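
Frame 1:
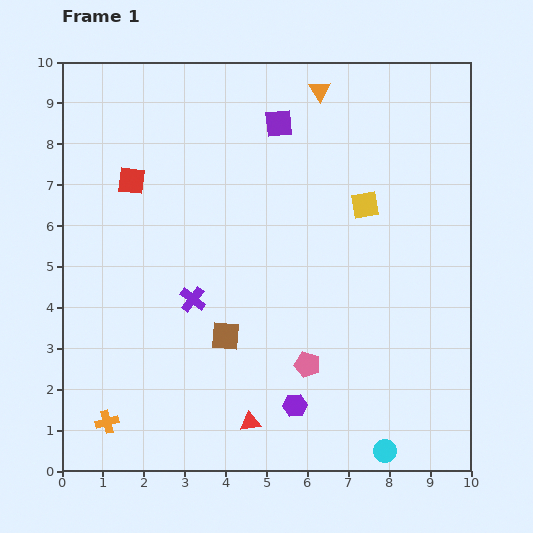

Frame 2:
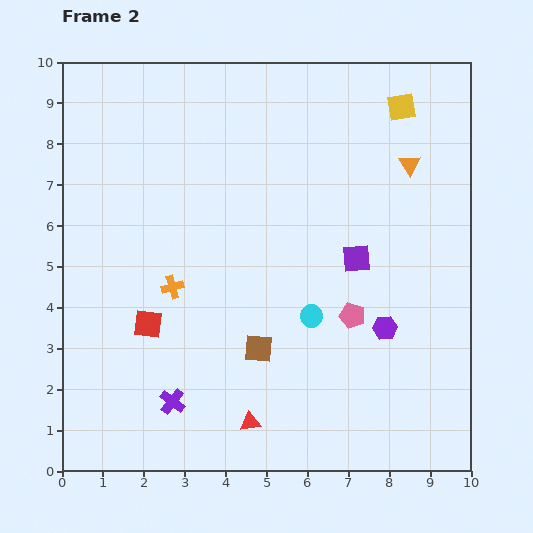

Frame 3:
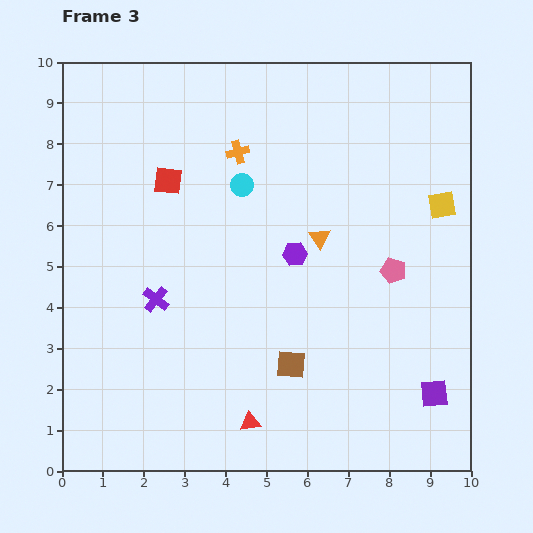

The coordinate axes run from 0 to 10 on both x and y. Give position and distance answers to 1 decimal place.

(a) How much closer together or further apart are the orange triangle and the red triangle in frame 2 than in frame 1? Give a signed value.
-0.9

Distance in frame 1: 8.3. Distance in frame 2: 7.4.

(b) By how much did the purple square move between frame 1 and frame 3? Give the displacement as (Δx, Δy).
(3.8, -6.6)

The purple square was at (5.3, 8.5) in frame 1 and (9.1, 1.9) in frame 3.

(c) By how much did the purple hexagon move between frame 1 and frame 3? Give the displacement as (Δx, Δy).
(0.0, 3.7)

The purple hexagon was at (5.7, 1.6) in frame 1 and (5.7, 5.3) in frame 3.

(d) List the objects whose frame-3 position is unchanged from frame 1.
the red triangle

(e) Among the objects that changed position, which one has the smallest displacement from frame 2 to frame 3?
the brown square

(moved 0.9)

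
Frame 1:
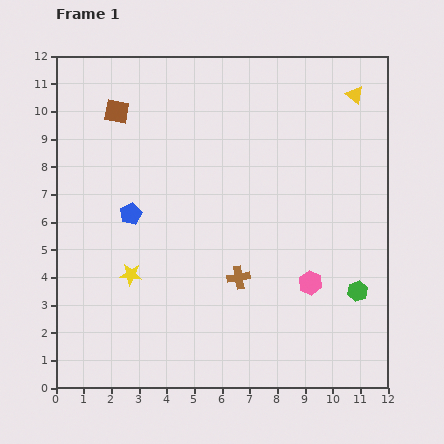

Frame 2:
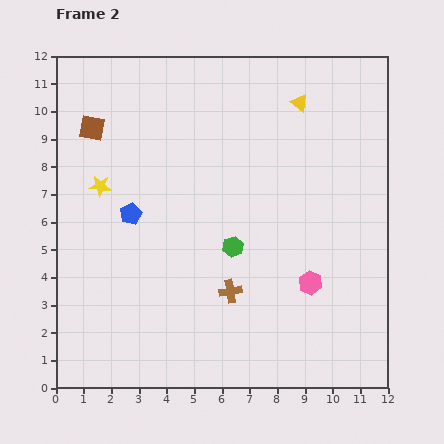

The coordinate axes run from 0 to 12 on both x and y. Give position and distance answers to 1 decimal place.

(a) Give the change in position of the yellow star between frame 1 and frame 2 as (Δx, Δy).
(-1.1, 3.2)

The yellow star was at (2.7, 4.1) in frame 1 and (1.6, 7.3) in frame 2.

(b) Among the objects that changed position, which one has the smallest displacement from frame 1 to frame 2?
the brown cross

(moved 0.6)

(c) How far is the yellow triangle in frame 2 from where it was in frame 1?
2.0

The yellow triangle moved from (10.8, 10.6) to (8.8, 10.3), a distance of √(2.0² + 0.3²) ≈ 2.0.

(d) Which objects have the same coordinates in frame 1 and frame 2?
the pink hexagon, the blue pentagon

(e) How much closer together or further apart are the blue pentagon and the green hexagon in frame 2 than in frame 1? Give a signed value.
-4.8

Distance in frame 1: 8.7. Distance in frame 2: 3.9.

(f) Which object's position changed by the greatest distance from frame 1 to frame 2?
the green hexagon

(moved 4.8; next 3.4)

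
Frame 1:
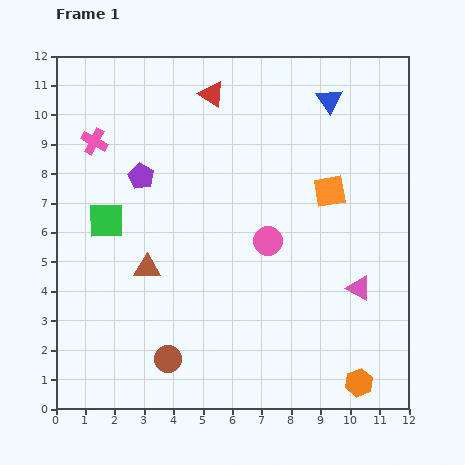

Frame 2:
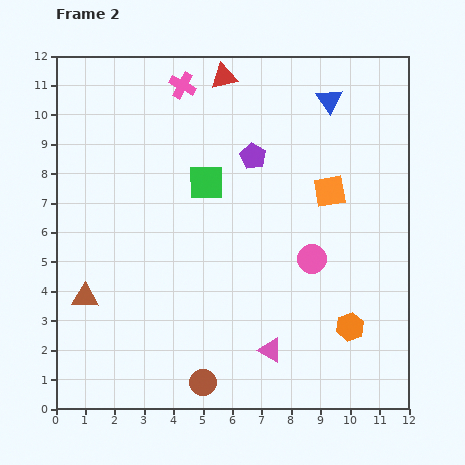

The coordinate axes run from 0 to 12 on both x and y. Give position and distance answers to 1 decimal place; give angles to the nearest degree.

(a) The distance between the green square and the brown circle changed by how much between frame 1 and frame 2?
+1.7

Distance in frame 1: 5.1. Distance in frame 2: 6.8.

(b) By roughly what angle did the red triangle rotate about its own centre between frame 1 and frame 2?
46° counter-clockwise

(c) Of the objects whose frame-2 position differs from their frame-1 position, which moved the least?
the red triangle

(moved 0.7)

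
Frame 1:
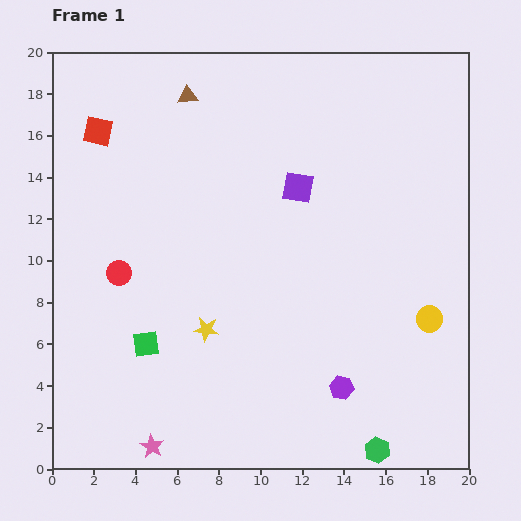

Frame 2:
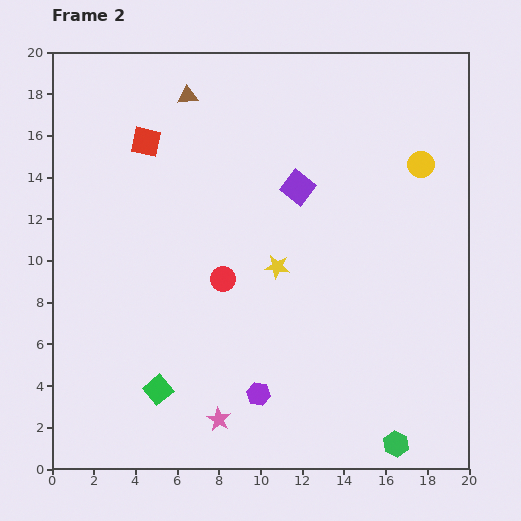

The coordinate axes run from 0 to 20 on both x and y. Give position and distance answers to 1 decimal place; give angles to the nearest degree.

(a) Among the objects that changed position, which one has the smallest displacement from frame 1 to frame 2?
the green hexagon

(moved 0.9)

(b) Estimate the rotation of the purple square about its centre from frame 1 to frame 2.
28° clockwise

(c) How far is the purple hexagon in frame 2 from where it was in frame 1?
4.0

The purple hexagon moved from (13.9, 3.9) to (9.9, 3.6), a distance of √(4.0² + 0.3²) ≈ 4.0.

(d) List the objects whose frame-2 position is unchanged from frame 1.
the brown triangle, the purple square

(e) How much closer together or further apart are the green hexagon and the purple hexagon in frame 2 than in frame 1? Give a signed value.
+3.6

Distance in frame 1: 3.4. Distance in frame 2: 7.0.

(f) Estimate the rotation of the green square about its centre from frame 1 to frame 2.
32° counter-clockwise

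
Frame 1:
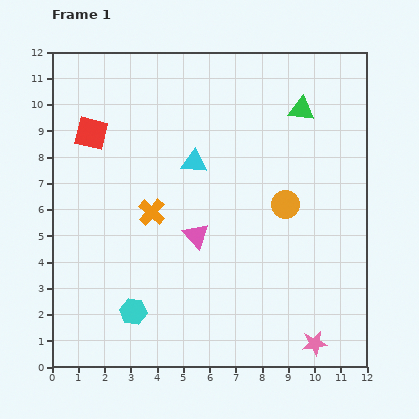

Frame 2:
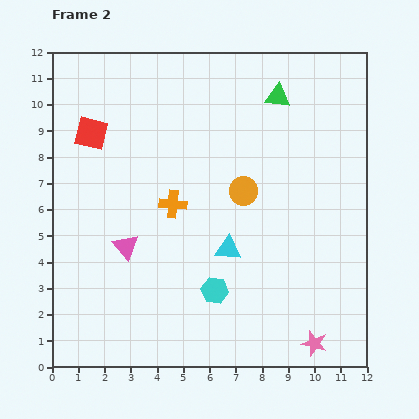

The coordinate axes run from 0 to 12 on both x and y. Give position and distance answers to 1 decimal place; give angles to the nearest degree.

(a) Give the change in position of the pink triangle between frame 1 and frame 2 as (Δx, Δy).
(-2.7, -0.4)

The pink triangle was at (5.5, 5.0) in frame 1 and (2.8, 4.6) in frame 2.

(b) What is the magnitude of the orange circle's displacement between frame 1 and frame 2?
1.7

The orange circle moved from (8.9, 6.2) to (7.3, 6.7), a distance of √(1.6² + 0.5²) ≈ 1.7.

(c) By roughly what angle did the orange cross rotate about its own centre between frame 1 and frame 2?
36° counter-clockwise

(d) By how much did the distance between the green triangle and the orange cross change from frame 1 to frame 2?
-1.2

Distance in frame 1: 6.9. Distance in frame 2: 5.7.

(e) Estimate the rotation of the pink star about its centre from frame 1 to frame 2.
24° clockwise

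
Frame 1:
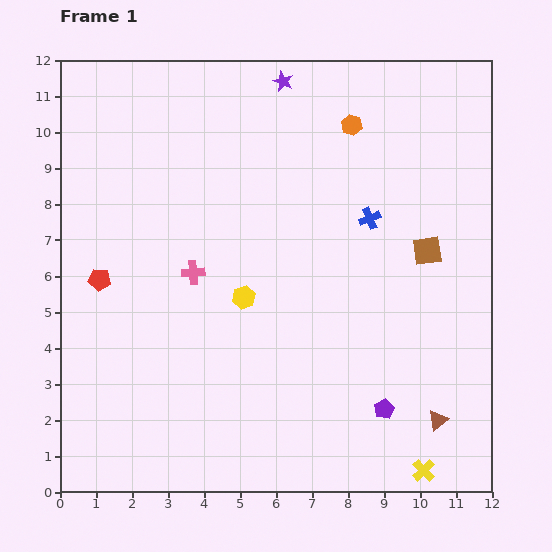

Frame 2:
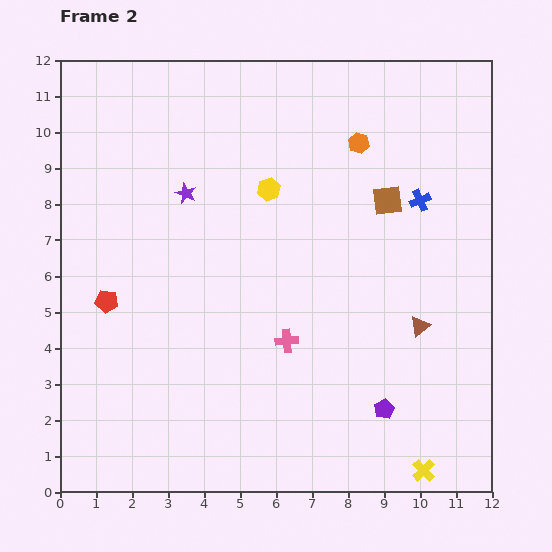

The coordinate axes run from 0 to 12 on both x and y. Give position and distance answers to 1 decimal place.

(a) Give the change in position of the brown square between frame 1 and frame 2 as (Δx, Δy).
(-1.1, 1.4)

The brown square was at (10.2, 6.7) in frame 1 and (9.1, 8.1) in frame 2.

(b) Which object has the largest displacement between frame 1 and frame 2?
the purple star

(moved 4.1; next 3.2)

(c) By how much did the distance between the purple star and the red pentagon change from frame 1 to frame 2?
-3.8

Distance in frame 1: 7.5. Distance in frame 2: 3.7.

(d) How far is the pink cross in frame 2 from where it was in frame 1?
3.2

The pink cross moved from (3.7, 6.1) to (6.3, 4.2), a distance of √(2.6² + 1.9²) ≈ 3.2.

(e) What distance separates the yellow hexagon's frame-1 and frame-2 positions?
3.1

The yellow hexagon moved from (5.1, 5.4) to (5.8, 8.4), a distance of √(0.7² + 3.0²) ≈ 3.1.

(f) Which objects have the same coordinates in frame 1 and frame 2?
the purple pentagon, the yellow cross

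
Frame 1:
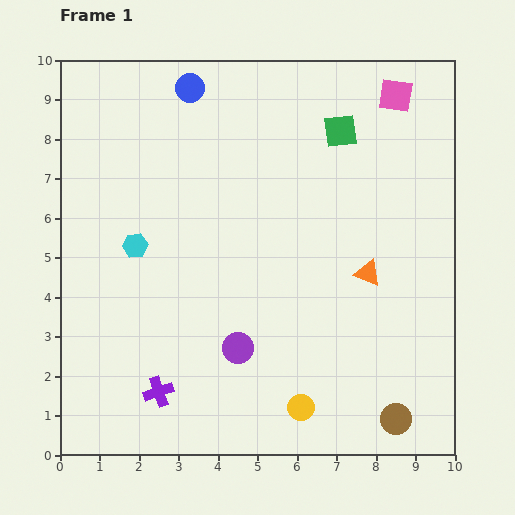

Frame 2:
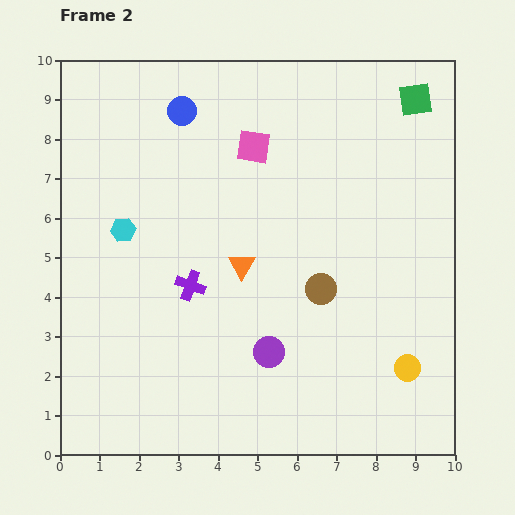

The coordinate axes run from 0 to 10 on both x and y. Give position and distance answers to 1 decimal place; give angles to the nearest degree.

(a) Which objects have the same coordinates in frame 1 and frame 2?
none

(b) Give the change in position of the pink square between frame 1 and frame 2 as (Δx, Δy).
(-3.6, -1.3)

The pink square was at (8.5, 9.1) in frame 1 and (4.9, 7.8) in frame 2.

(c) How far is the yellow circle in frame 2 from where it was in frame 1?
2.9

The yellow circle moved from (6.1, 1.2) to (8.8, 2.2), a distance of √(2.7² + 1.0²) ≈ 2.9.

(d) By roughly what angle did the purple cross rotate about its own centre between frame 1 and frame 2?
38° clockwise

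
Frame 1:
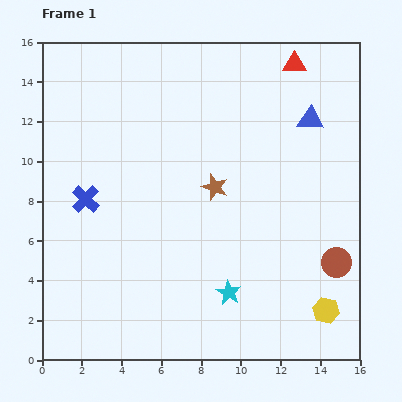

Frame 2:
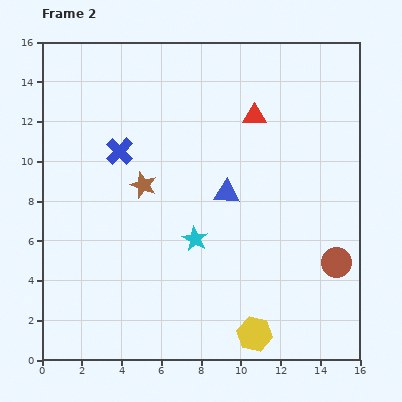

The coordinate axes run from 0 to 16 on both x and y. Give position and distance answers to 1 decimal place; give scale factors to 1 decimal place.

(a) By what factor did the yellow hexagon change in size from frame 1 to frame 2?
1.3×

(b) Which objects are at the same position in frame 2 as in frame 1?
the brown circle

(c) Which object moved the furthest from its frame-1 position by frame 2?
the blue triangle

(moved 5.6; next 3.8)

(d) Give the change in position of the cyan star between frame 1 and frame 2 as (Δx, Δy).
(-1.7, 2.7)

The cyan star was at (9.4, 3.4) in frame 1 and (7.7, 6.1) in frame 2.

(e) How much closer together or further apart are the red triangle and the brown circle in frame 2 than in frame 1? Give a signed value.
-1.7

Distance in frame 1: 10.2. Distance in frame 2: 8.5.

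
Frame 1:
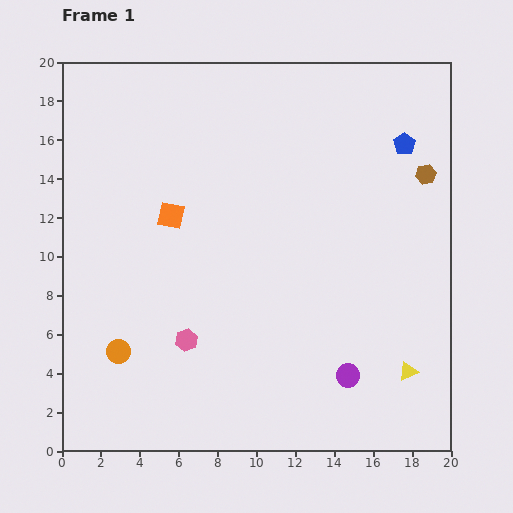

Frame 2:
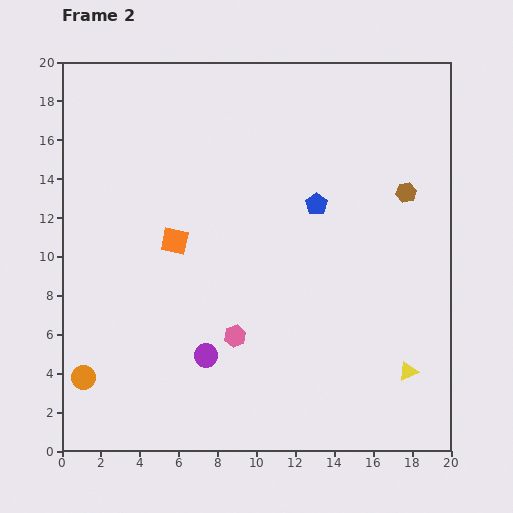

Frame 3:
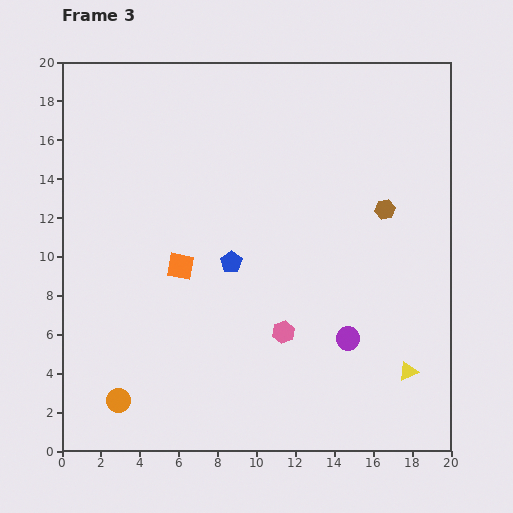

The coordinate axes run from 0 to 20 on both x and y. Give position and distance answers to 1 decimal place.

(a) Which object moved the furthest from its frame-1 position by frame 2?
the purple circle

(moved 7.4; next 5.5)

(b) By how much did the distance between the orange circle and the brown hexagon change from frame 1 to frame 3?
-1.4

Distance in frame 1: 18.2. Distance in frame 3: 16.8.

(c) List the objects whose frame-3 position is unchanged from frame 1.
the yellow triangle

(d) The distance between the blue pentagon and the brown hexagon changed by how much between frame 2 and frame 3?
+3.7

Distance in frame 2: 4.6. Distance in frame 3: 8.3.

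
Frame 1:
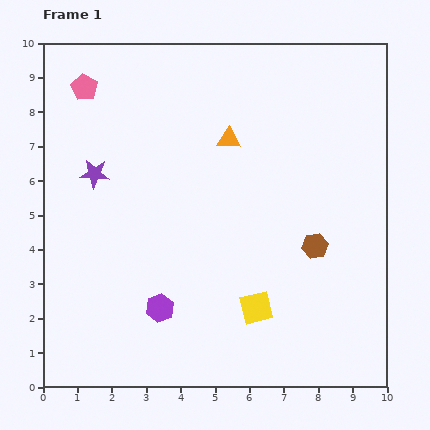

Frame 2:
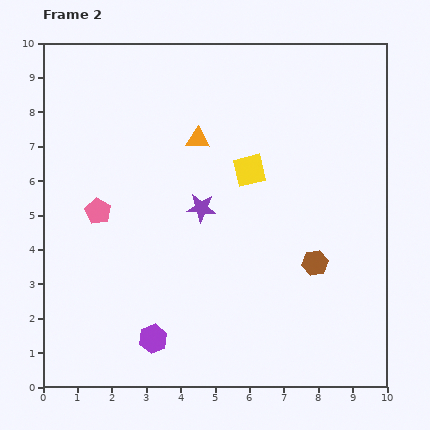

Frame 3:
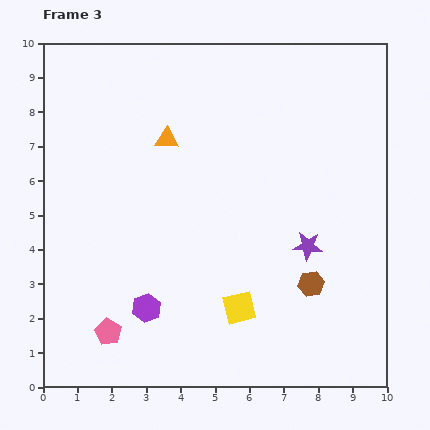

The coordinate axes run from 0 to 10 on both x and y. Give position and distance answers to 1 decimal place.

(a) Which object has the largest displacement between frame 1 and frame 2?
the yellow square

(moved 4.0; next 3.6)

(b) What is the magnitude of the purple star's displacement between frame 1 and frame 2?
3.3

The purple star moved from (1.5, 6.2) to (4.6, 5.2), a distance of √(3.1² + 1.0²) ≈ 3.3.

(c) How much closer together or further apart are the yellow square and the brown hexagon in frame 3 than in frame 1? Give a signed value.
-0.3

Distance in frame 1: 2.5. Distance in frame 3: 2.2.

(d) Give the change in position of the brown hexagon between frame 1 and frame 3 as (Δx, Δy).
(-0.1, -1.1)

The brown hexagon was at (7.9, 4.1) in frame 1 and (7.8, 3.0) in frame 3.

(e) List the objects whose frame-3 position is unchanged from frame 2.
none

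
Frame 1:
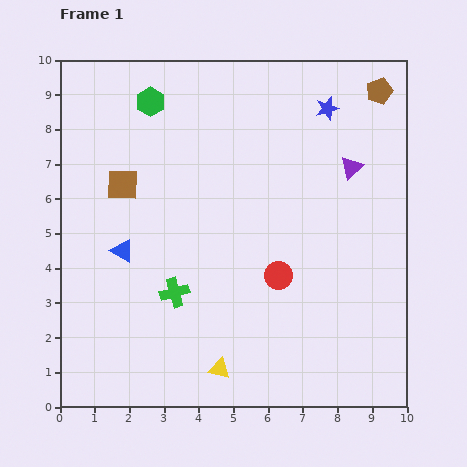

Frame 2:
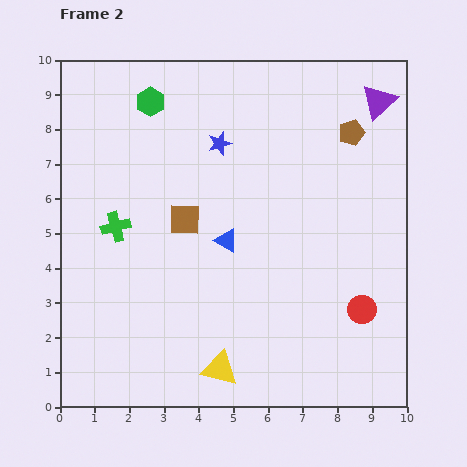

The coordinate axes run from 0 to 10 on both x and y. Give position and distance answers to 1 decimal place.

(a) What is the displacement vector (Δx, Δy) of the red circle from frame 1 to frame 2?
(2.4, -1.0)

The red circle was at (6.3, 3.8) in frame 1 and (8.7, 2.8) in frame 2.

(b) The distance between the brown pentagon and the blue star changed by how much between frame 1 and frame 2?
+2.2

Distance in frame 1: 1.6. Distance in frame 2: 3.8.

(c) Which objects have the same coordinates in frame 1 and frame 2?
the yellow triangle, the green hexagon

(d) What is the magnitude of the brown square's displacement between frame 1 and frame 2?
2.1

The brown square moved from (1.8, 6.4) to (3.6, 5.4), a distance of √(1.8² + 1.0²) ≈ 2.1.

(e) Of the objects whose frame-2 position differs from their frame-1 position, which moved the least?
the brown pentagon

(moved 1.4)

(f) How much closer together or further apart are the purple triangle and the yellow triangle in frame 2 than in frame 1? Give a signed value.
+2.1

Distance in frame 1: 6.9. Distance in frame 2: 9.0.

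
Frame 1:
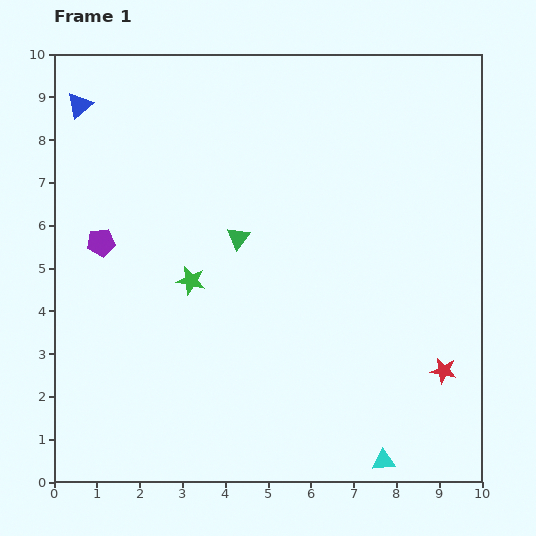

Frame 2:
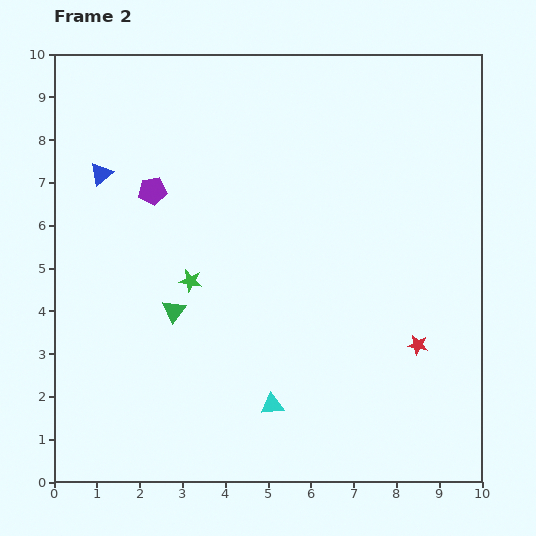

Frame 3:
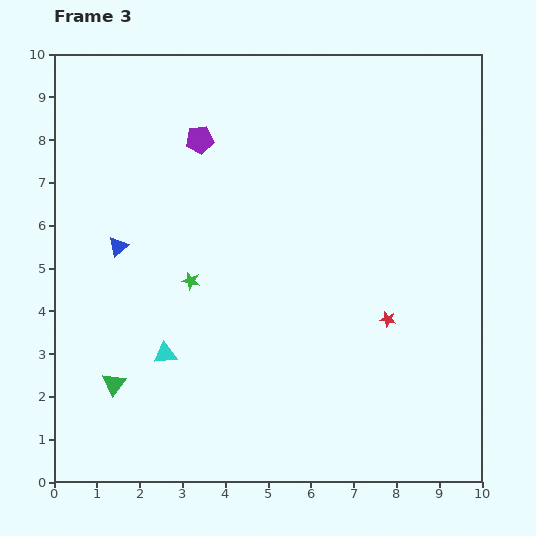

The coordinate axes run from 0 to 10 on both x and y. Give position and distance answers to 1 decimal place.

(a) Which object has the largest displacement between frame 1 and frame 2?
the cyan triangle

(moved 2.9; next 2.3)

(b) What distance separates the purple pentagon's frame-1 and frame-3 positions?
3.3

The purple pentagon moved from (1.1, 5.6) to (3.4, 8.0), a distance of √(2.3² + 2.4²) ≈ 3.3.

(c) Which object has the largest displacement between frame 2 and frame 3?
the cyan triangle

(moved 2.8; next 2.2)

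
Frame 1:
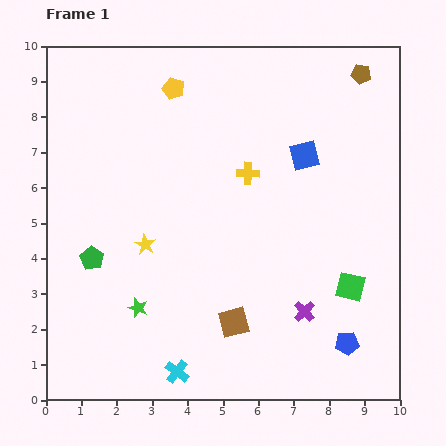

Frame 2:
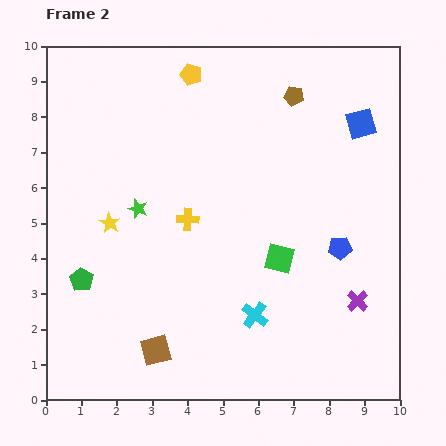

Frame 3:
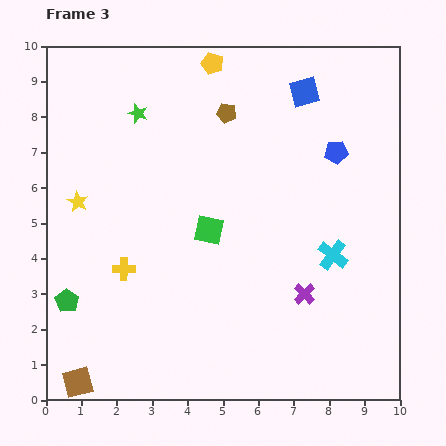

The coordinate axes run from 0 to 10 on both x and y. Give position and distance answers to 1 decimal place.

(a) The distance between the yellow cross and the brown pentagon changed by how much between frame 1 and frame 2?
+0.3

Distance in frame 1: 4.3. Distance in frame 2: 4.6.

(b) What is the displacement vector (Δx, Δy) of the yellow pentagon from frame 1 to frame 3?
(1.1, 0.7)

The yellow pentagon was at (3.6, 8.8) in frame 1 and (4.7, 9.5) in frame 3.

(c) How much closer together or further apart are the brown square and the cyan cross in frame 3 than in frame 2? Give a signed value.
+5.0

Distance in frame 2: 3.0. Distance in frame 3: 8.0.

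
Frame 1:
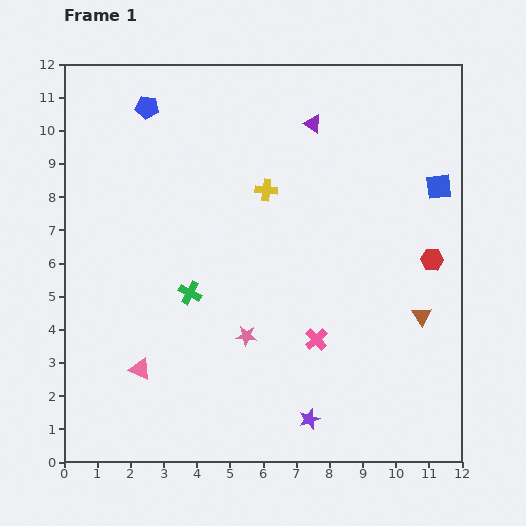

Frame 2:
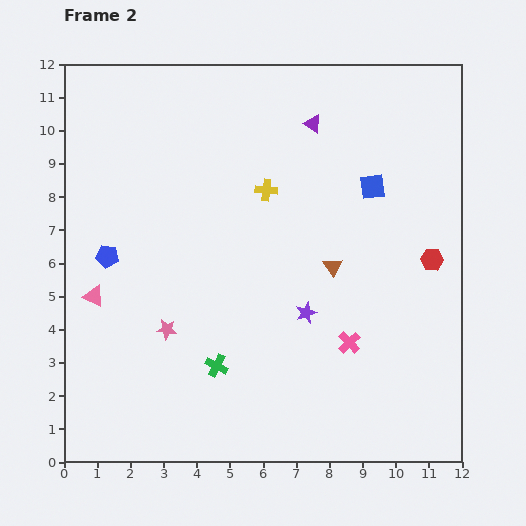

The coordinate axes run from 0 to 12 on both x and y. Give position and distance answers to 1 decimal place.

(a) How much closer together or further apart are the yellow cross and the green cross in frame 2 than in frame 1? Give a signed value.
+1.6

Distance in frame 1: 3.9. Distance in frame 2: 5.5.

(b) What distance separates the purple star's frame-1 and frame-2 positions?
3.2

The purple star moved from (7.4, 1.3) to (7.3, 4.5), a distance of √(0.1² + 3.2²) ≈ 3.2.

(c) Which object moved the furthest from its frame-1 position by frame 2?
the blue pentagon

(moved 4.7; next 3.2)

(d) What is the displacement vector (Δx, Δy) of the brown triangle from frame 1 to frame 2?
(-2.7, 1.5)

The brown triangle was at (10.8, 4.4) in frame 1 and (8.1, 5.9) in frame 2.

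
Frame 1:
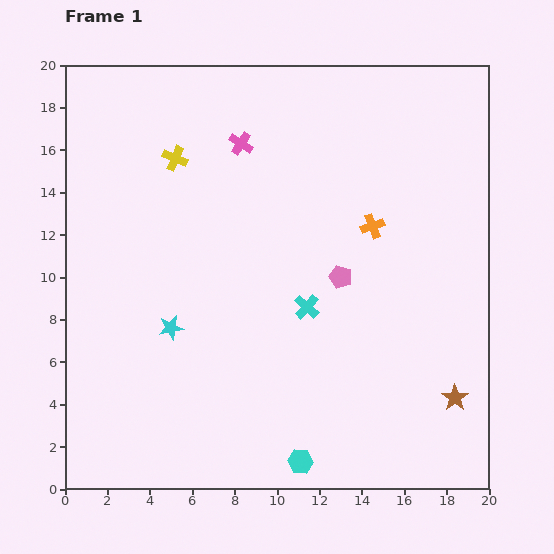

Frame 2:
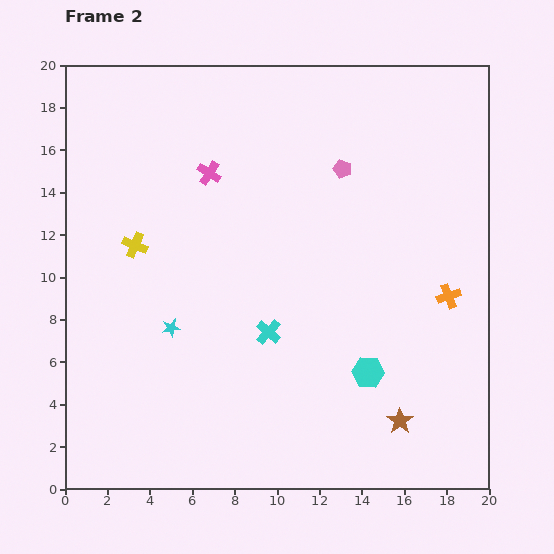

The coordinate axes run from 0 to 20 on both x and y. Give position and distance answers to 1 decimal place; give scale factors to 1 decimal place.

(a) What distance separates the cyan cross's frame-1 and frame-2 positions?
2.2

The cyan cross moved from (11.4, 8.6) to (9.6, 7.4), a distance of √(1.8² + 1.2²) ≈ 2.2.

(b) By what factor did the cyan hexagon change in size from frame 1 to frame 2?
1.3×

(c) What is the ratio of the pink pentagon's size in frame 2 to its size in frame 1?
0.8×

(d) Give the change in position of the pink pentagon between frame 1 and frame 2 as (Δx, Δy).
(0.1, 5.1)

The pink pentagon was at (13.0, 10.0) in frame 1 and (13.1, 15.1) in frame 2.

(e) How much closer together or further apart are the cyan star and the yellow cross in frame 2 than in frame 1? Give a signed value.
-3.7

Distance in frame 1: 8.0. Distance in frame 2: 4.3.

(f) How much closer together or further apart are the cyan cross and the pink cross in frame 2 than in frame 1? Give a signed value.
-0.3

Distance in frame 1: 8.3. Distance in frame 2: 8.0.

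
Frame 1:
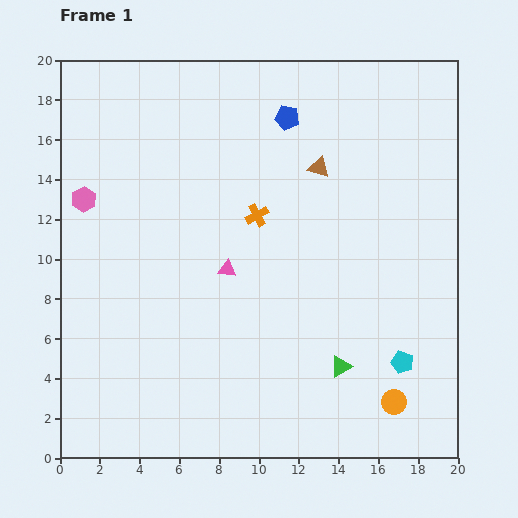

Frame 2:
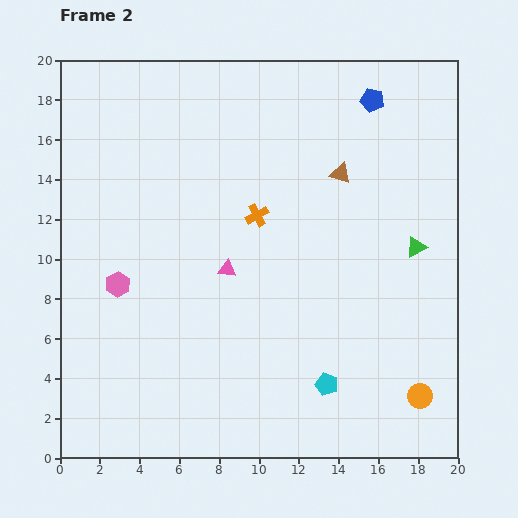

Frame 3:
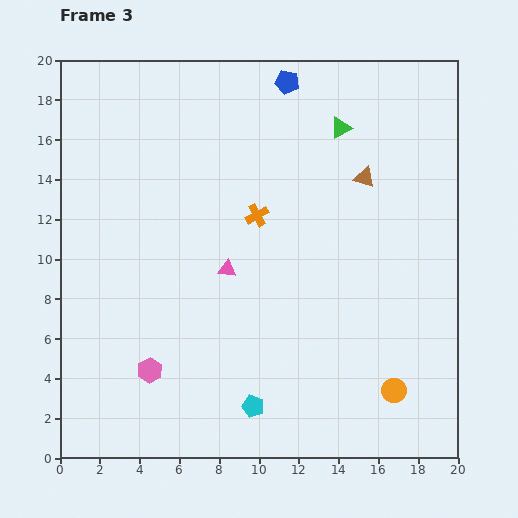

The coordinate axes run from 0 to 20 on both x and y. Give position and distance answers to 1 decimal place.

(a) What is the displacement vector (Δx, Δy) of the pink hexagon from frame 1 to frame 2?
(1.7, -4.3)

The pink hexagon was at (1.2, 13.0) in frame 1 and (2.9, 8.7) in frame 2.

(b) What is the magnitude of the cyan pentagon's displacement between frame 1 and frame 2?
4.0

The cyan pentagon moved from (17.2, 4.8) to (13.4, 3.7), a distance of √(3.8² + 1.1²) ≈ 4.0.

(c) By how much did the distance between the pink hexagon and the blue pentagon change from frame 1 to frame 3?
+5.1

Distance in frame 1: 11.0. Distance in frame 3: 16.1.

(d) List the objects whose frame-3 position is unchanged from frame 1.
the pink triangle, the orange cross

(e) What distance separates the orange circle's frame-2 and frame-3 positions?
1.3

The orange circle moved from (18.1, 3.1) to (16.8, 3.4), a distance of √(1.3² + 0.3²) ≈ 1.3.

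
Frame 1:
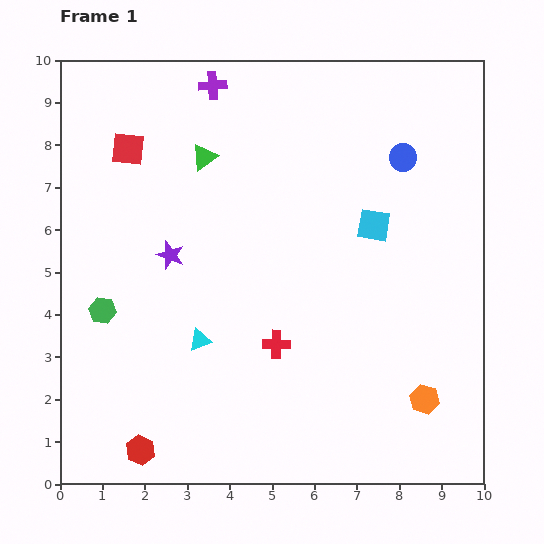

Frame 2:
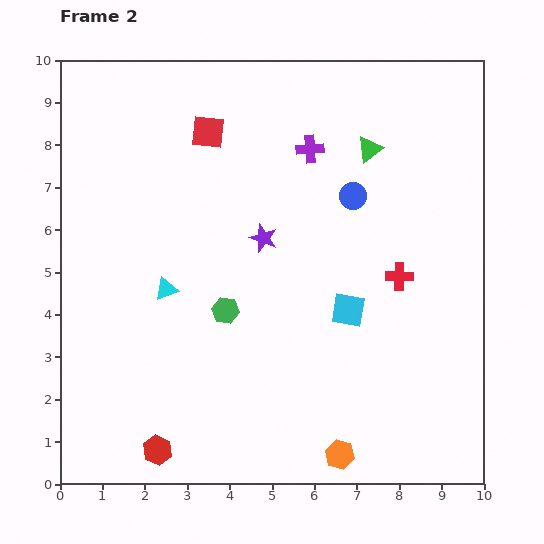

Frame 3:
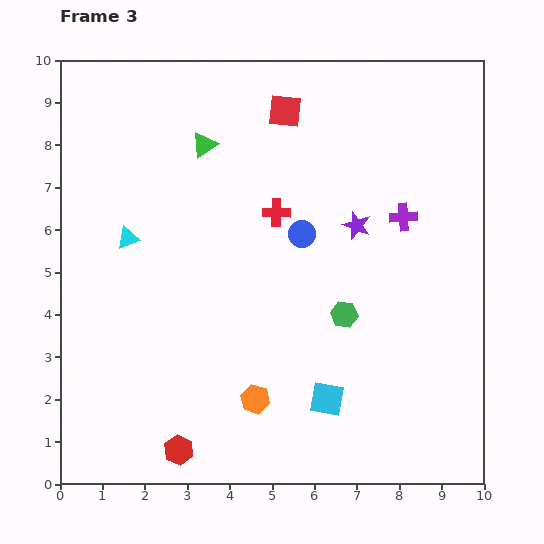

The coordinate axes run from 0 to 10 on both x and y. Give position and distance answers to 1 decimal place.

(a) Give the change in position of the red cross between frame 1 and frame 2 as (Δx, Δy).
(2.9, 1.6)

The red cross was at (5.1, 3.3) in frame 1 and (8.0, 4.9) in frame 2.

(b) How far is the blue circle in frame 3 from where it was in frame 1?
3.0

The blue circle moved from (8.1, 7.7) to (5.7, 5.9), a distance of √(2.4² + 1.8²) ≈ 3.0.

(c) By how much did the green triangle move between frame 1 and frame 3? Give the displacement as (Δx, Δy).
(0.0, 0.3)

The green triangle was at (3.4, 7.7) in frame 1 and (3.4, 8.0) in frame 3.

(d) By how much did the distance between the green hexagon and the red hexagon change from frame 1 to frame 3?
+1.6

Distance in frame 1: 3.4. Distance in frame 3: 5.0.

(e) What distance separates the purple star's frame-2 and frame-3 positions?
2.2

The purple star moved from (4.8, 5.8) to (7.0, 6.1), a distance of √(2.2² + 0.3²) ≈ 2.2.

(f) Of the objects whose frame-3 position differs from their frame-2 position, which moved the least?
the red hexagon

(moved 0.5)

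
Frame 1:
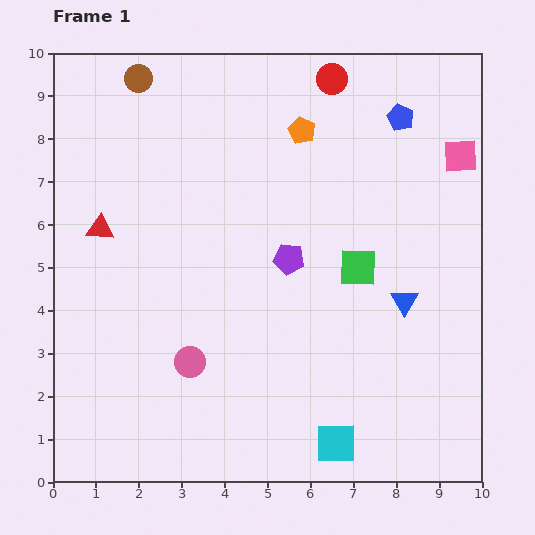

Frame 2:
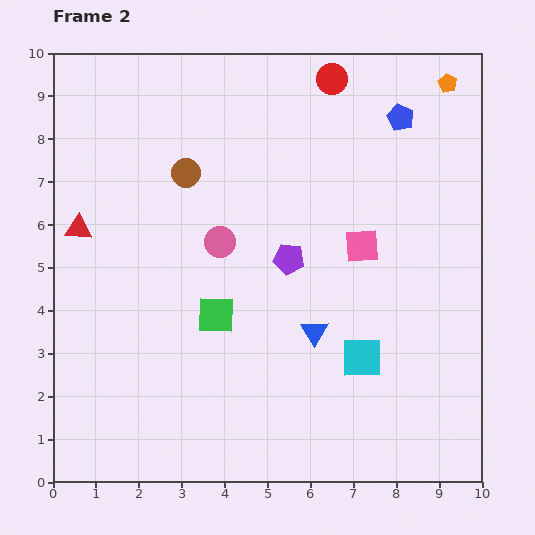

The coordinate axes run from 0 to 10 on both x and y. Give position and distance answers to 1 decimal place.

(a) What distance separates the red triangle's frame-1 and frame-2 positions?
0.5

The red triangle moved from (1.1, 5.9) to (0.6, 5.9), a distance of √(0.5² + 0.0²) ≈ 0.5.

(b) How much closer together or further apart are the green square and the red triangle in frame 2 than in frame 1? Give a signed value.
-2.3

Distance in frame 1: 6.1. Distance in frame 2: 3.8.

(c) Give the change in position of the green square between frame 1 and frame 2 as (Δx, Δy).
(-3.3, -1.1)

The green square was at (7.1, 5.0) in frame 1 and (3.8, 3.9) in frame 2.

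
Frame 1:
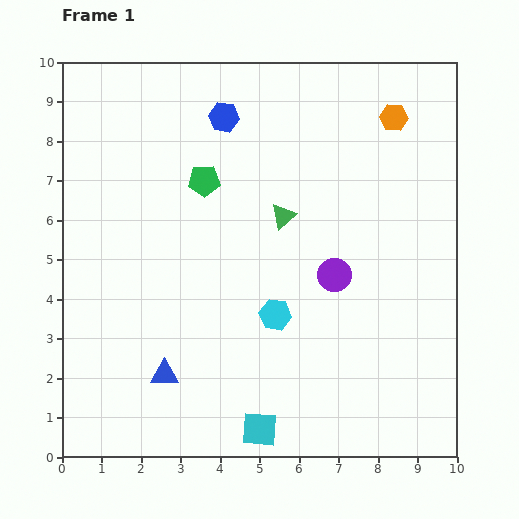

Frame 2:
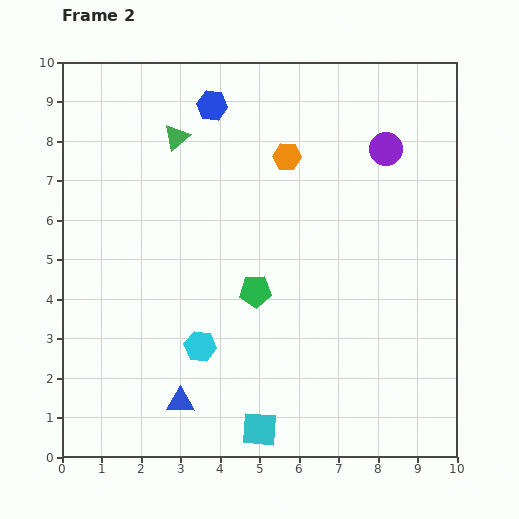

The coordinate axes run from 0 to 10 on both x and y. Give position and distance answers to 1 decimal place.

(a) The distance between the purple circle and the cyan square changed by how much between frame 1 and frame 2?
+3.5

Distance in frame 1: 4.3. Distance in frame 2: 7.8.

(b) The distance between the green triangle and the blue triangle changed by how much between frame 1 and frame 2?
+1.7

Distance in frame 1: 5.0. Distance in frame 2: 6.7.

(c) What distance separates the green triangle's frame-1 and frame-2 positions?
3.4

The green triangle moved from (5.6, 6.1) to (2.9, 8.1), a distance of √(2.7² + 2.0²) ≈ 3.4.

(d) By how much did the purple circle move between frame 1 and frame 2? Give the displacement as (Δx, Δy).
(1.3, 3.2)

The purple circle was at (6.9, 4.6) in frame 1 and (8.2, 7.8) in frame 2.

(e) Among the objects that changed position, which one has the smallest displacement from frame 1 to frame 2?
the blue hexagon

(moved 0.4)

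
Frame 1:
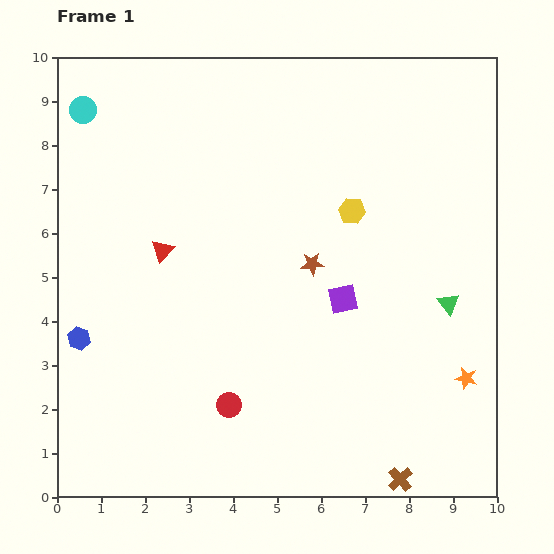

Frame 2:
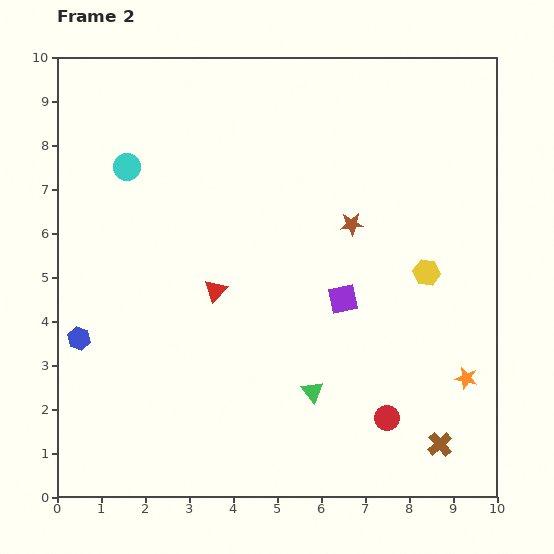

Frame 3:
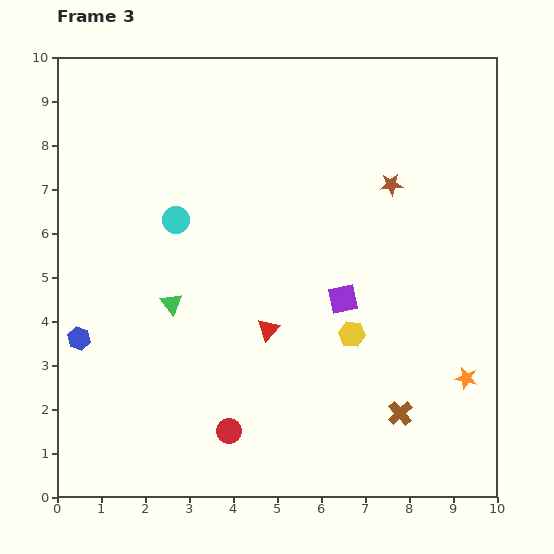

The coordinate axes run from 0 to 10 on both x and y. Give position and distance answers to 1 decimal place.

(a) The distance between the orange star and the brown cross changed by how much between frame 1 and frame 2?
-1.1

Distance in frame 1: 2.7. Distance in frame 2: 1.6.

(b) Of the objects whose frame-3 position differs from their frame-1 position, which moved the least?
the red circle

(moved 0.6)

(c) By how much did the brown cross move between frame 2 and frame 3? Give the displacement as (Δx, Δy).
(-0.9, 0.7)

The brown cross was at (8.7, 1.2) in frame 2 and (7.8, 1.9) in frame 3.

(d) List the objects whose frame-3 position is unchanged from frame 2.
the orange star, the blue hexagon, the purple square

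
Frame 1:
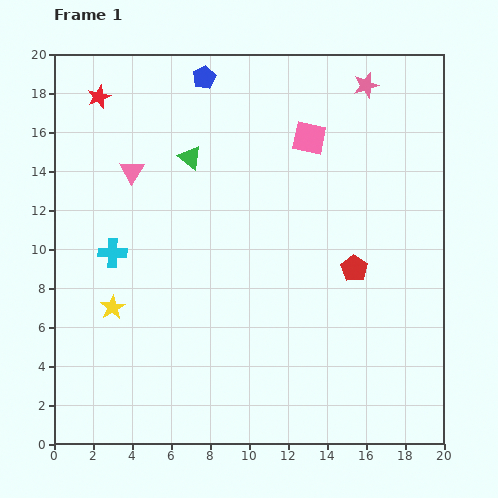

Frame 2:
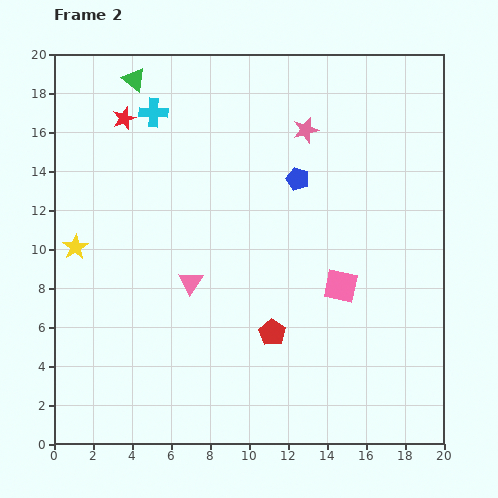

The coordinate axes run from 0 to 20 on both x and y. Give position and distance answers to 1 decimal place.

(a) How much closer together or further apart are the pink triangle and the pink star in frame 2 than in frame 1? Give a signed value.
-3.0

Distance in frame 1: 12.8. Distance in frame 2: 9.8.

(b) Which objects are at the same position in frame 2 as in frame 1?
none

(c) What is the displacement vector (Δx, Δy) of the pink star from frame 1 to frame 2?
(-3.1, -2.3)

The pink star was at (16.0, 18.4) in frame 1 and (12.9, 16.1) in frame 2.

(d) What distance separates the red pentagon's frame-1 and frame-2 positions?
5.3

The red pentagon moved from (15.4, 9.0) to (11.2, 5.7), a distance of √(4.2² + 3.3²) ≈ 5.3.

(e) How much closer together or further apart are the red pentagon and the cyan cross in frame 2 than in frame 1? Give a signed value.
+0.4

Distance in frame 1: 12.4. Distance in frame 2: 12.8.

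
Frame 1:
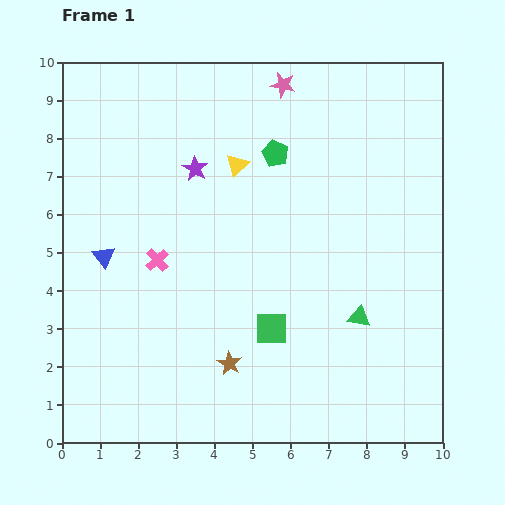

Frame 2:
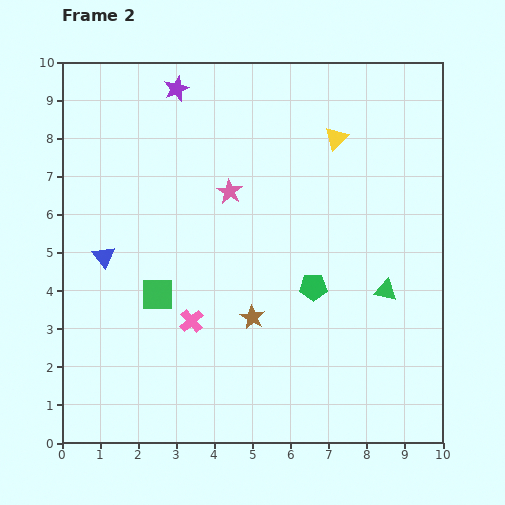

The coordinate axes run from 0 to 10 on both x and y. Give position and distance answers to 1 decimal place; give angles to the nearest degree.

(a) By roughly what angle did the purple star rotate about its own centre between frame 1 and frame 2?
17° clockwise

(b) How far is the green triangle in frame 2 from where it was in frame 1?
1.0

The green triangle moved from (7.8, 3.3) to (8.5, 4.0), a distance of √(0.7² + 0.7²) ≈ 1.0.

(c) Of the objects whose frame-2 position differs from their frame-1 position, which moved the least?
the green triangle

(moved 1.0)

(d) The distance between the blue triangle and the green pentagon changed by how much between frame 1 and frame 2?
+0.4

Distance in frame 1: 5.2. Distance in frame 2: 5.6.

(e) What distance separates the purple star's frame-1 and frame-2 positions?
2.2

The purple star moved from (3.5, 7.2) to (3.0, 9.3), a distance of √(0.5² + 2.1²) ≈ 2.2.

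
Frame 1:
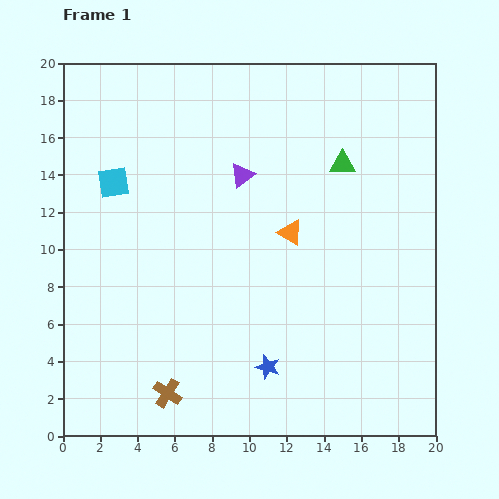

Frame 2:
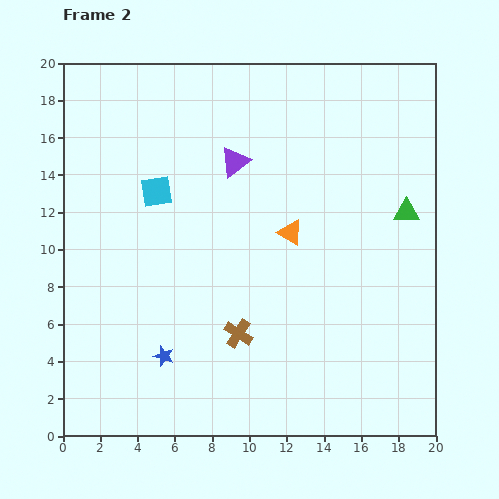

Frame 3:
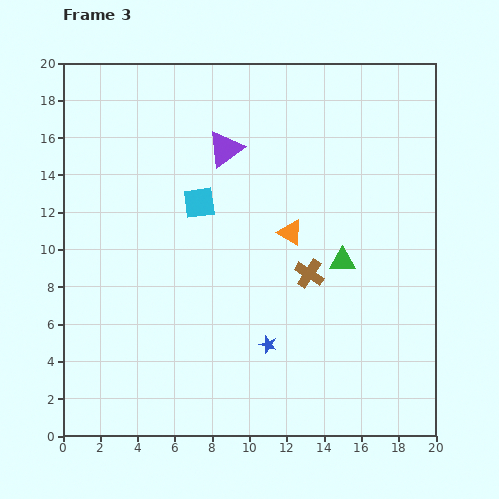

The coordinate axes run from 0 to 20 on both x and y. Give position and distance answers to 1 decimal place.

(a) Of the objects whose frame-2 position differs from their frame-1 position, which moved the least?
the purple triangle

(moved 0.8)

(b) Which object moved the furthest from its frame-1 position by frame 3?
the brown cross

(moved 9.9; next 5.2)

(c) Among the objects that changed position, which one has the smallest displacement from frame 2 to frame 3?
the purple triangle

(moved 0.9)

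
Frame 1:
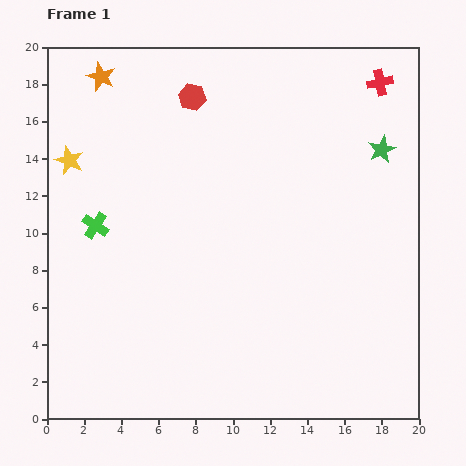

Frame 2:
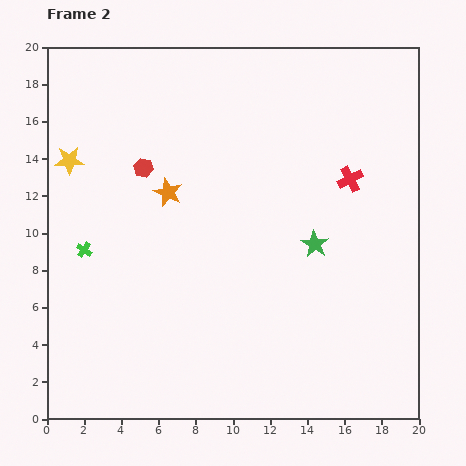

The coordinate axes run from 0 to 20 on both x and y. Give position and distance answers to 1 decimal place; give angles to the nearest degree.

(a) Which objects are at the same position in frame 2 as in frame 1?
the yellow star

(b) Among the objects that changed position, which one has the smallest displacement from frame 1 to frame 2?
the green cross

(moved 1.4)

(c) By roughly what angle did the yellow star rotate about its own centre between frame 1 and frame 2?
23° counter-clockwise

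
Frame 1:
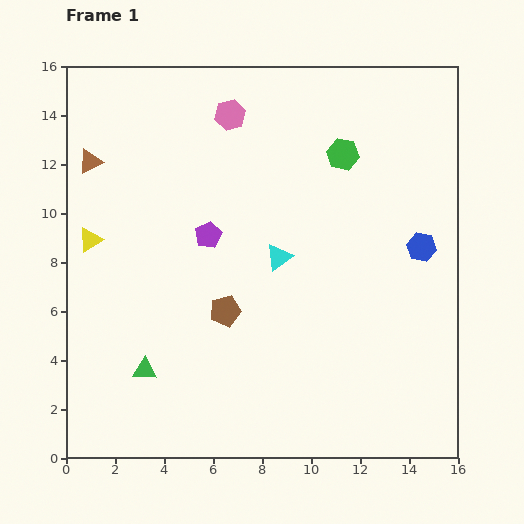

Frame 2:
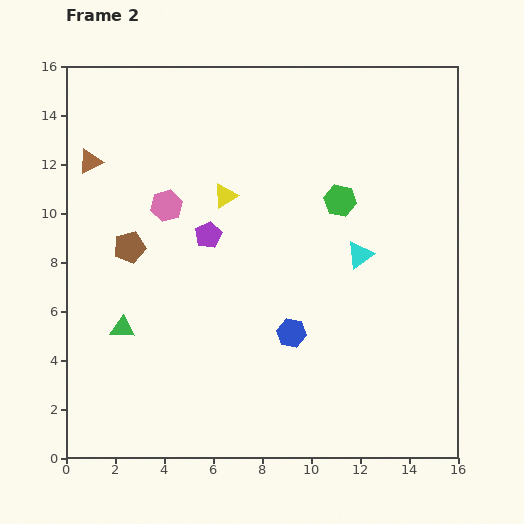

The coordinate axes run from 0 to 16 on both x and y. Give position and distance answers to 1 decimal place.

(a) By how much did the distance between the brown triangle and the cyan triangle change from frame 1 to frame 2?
+3.0

Distance in frame 1: 8.6. Distance in frame 2: 11.6.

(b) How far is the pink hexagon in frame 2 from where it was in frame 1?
4.5

The pink hexagon moved from (6.7, 14.0) to (4.1, 10.3), a distance of √(2.6² + 3.7²) ≈ 4.5.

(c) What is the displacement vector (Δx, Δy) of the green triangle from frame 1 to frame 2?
(-0.9, 1.7)

The green triangle was at (3.2, 3.6) in frame 1 and (2.3, 5.3) in frame 2.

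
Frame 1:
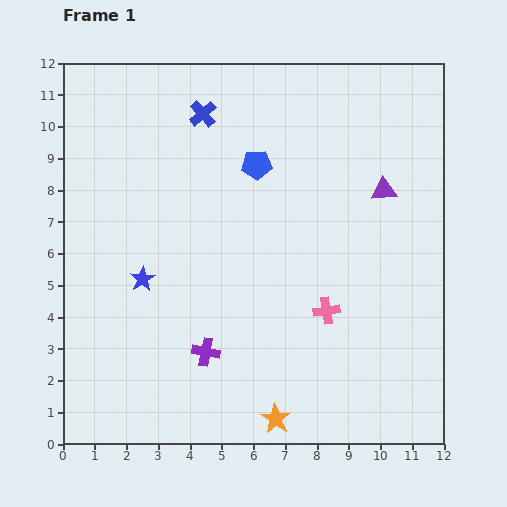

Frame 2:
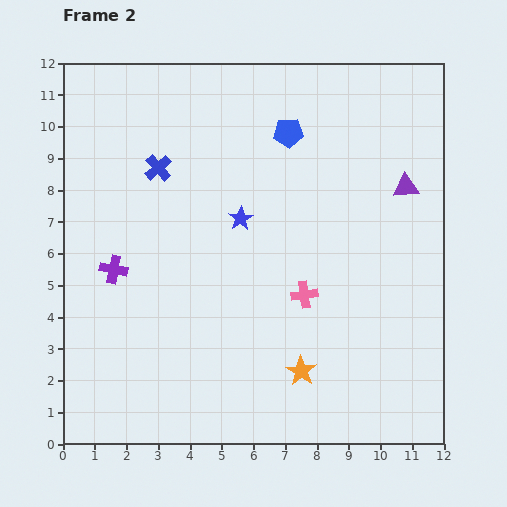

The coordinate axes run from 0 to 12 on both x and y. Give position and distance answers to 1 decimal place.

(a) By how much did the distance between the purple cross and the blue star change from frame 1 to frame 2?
+1.3

Distance in frame 1: 3.0. Distance in frame 2: 4.3.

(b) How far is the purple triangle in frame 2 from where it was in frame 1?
0.7

The purple triangle moved from (10.1, 8.0) to (10.8, 8.1), a distance of √(0.7² + 0.1²) ≈ 0.7.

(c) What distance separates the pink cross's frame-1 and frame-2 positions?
0.9

The pink cross moved from (8.3, 4.2) to (7.6, 4.7), a distance of √(0.7² + 0.5²) ≈ 0.9.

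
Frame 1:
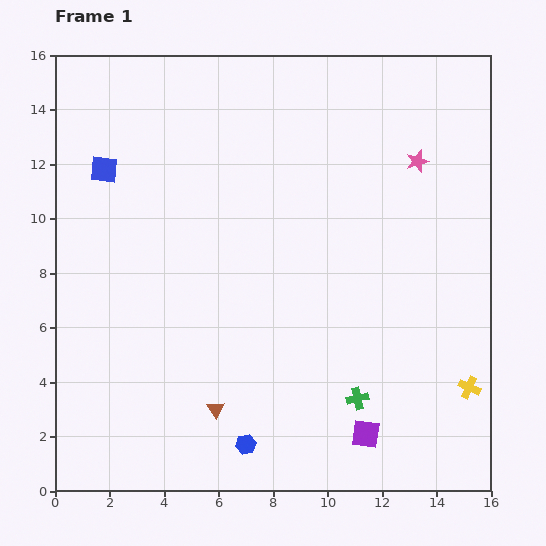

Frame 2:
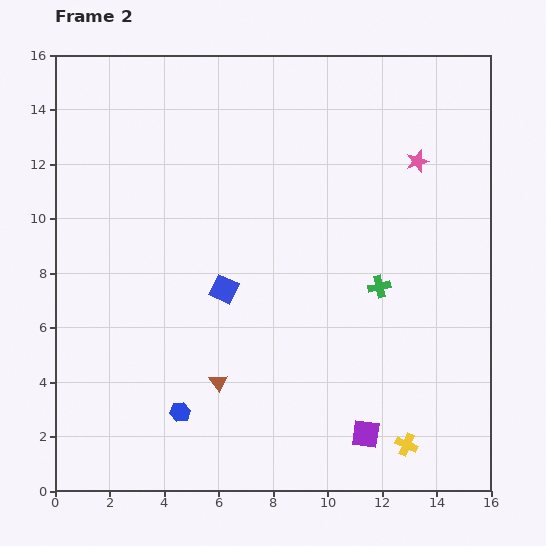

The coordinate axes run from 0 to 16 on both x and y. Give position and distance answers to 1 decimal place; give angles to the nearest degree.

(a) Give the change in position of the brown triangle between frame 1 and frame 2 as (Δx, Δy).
(0.1, 1.0)

The brown triangle was at (5.9, 3.0) in frame 1 and (6.0, 4.0) in frame 2.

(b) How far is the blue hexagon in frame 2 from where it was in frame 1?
2.7

The blue hexagon moved from (7.0, 1.7) to (4.6, 2.9), a distance of √(2.4² + 1.2²) ≈ 2.7.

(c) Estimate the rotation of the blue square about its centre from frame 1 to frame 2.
19° clockwise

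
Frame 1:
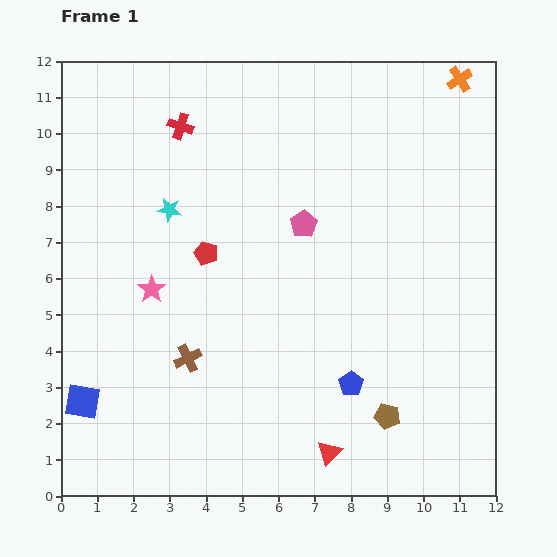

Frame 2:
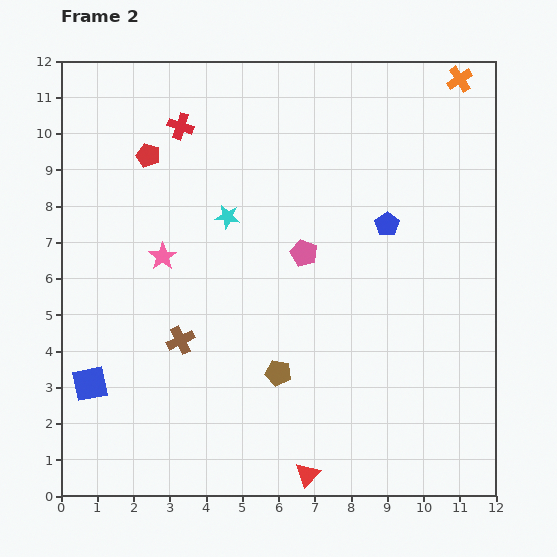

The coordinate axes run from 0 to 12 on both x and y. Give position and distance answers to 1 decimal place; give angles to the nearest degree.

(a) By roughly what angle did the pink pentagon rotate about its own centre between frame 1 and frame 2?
17° counter-clockwise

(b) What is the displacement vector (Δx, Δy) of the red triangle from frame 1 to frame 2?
(-0.6, -0.6)

The red triangle was at (7.4, 1.2) in frame 1 and (6.8, 0.6) in frame 2.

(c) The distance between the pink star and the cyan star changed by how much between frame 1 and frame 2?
-0.2

Distance in frame 1: 2.3. Distance in frame 2: 2.1.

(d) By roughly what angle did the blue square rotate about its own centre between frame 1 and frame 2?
20° counter-clockwise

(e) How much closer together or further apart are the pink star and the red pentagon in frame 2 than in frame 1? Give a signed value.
+1.0

Distance in frame 1: 1.8. Distance in frame 2: 2.8.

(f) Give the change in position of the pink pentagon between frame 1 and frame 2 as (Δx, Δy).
(0.0, -0.8)

The pink pentagon was at (6.7, 7.5) in frame 1 and (6.7, 6.7) in frame 2.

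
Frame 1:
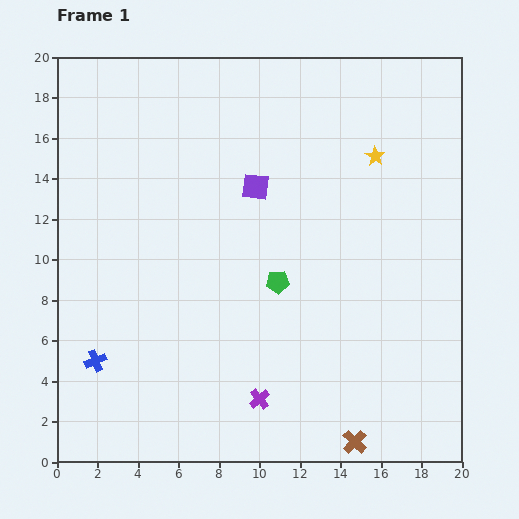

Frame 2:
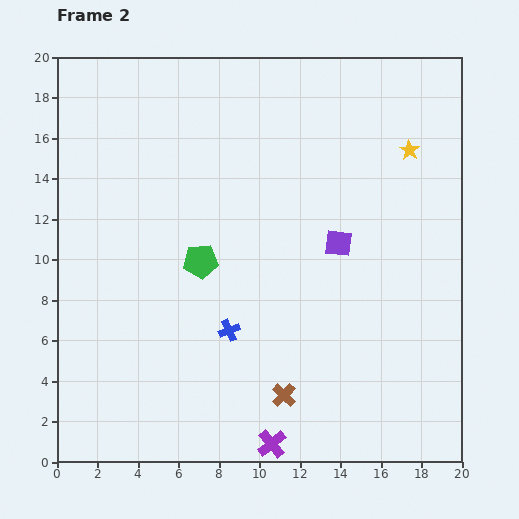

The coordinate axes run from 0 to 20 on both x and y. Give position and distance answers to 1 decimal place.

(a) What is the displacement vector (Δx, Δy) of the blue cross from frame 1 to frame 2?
(6.6, 1.5)

The blue cross was at (1.9, 5.0) in frame 1 and (8.5, 6.5) in frame 2.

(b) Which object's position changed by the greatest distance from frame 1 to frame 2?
the blue cross

(moved 6.8; next 5.0)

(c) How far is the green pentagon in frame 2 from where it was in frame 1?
3.9

The green pentagon moved from (10.9, 8.9) to (7.1, 9.9), a distance of √(3.8² + 1.0²) ≈ 3.9.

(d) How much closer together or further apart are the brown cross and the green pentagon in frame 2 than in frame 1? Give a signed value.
-1.0

Distance in frame 1: 8.8. Distance in frame 2: 7.8.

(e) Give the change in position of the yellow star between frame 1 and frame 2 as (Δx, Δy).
(1.7, 0.3)

The yellow star was at (15.7, 15.1) in frame 1 and (17.4, 15.4) in frame 2.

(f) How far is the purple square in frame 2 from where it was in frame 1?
5.0

The purple square moved from (9.8, 13.6) to (13.9, 10.8), a distance of √(4.1² + 2.8²) ≈ 5.0.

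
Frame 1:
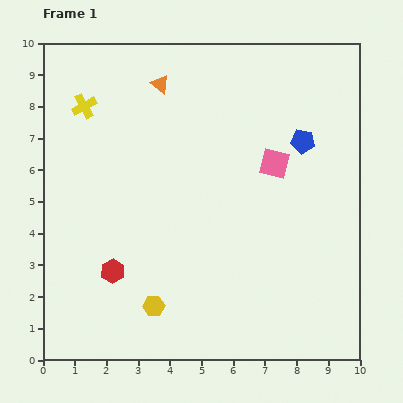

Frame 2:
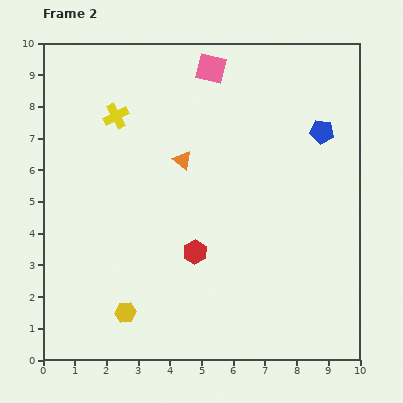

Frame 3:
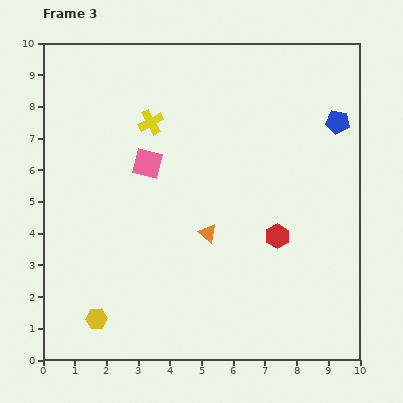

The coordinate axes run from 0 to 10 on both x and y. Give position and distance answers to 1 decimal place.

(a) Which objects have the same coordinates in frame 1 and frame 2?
none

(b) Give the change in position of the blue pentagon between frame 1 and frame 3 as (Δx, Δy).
(1.1, 0.6)

The blue pentagon was at (8.2, 6.9) in frame 1 and (9.3, 7.5) in frame 3.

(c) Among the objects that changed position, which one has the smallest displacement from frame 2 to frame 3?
the blue pentagon

(moved 0.6)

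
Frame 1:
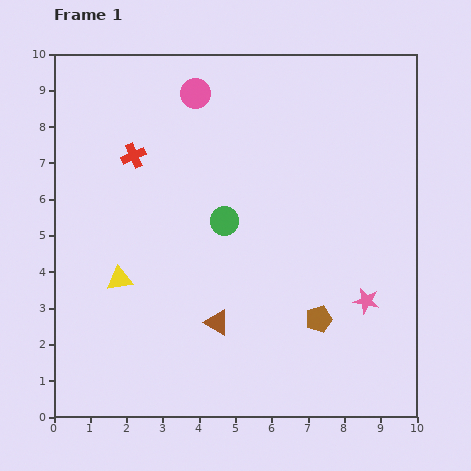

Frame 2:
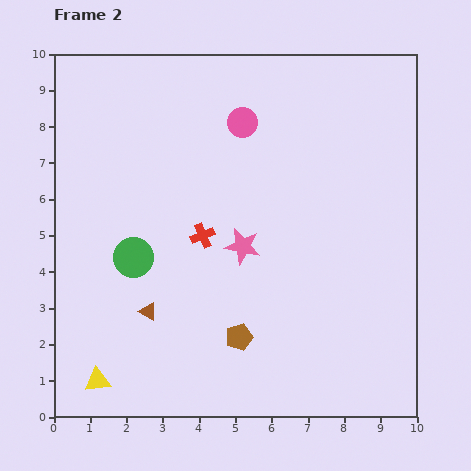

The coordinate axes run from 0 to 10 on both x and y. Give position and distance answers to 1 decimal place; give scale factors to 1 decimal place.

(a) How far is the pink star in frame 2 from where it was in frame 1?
3.7

The pink star moved from (8.6, 3.2) to (5.2, 4.7), a distance of √(3.4² + 1.5²) ≈ 3.7.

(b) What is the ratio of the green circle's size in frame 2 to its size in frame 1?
1.4×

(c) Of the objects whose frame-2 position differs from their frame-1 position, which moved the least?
the pink circle

(moved 1.5)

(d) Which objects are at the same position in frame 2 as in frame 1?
none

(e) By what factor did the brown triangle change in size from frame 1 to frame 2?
0.7×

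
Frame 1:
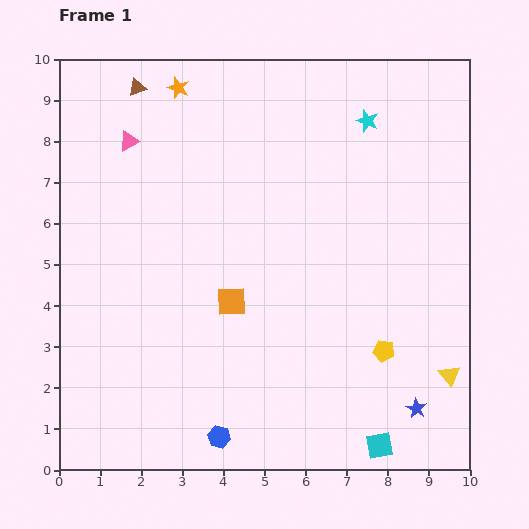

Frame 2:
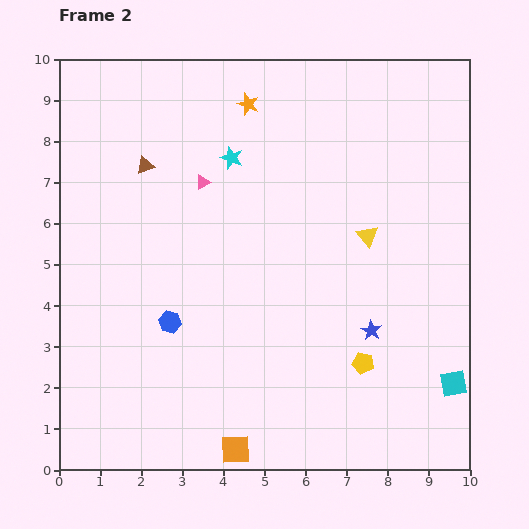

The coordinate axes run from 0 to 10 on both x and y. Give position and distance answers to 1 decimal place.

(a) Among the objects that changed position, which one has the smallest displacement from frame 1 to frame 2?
the yellow pentagon

(moved 0.6)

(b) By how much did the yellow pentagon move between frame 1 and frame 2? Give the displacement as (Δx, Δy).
(-0.5, -0.3)

The yellow pentagon was at (7.9, 2.9) in frame 1 and (7.4, 2.6) in frame 2.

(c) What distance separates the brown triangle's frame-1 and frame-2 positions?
1.9

The brown triangle moved from (1.9, 9.3) to (2.1, 7.4), a distance of √(0.2² + 1.9²) ≈ 1.9.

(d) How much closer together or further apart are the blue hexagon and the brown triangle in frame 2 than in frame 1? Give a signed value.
-4.9

Distance in frame 1: 8.7. Distance in frame 2: 3.8.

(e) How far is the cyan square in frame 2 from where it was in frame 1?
2.3

The cyan square moved from (7.8, 0.6) to (9.6, 2.1), a distance of √(1.8² + 1.5²) ≈ 2.3.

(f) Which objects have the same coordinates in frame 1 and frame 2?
none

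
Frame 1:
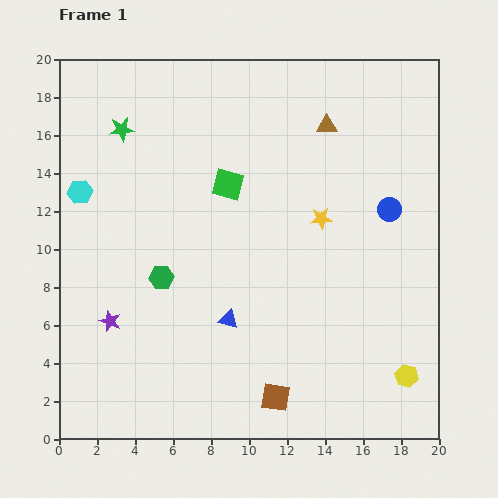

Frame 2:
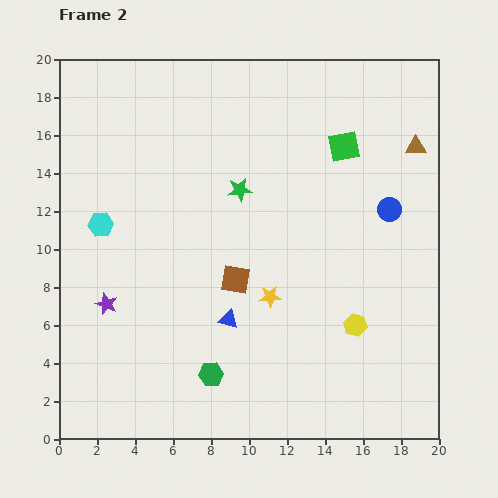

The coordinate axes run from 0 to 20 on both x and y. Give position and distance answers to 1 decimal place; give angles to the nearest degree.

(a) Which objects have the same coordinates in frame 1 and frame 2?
the blue triangle, the blue circle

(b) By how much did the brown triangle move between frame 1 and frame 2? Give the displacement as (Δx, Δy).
(4.7, -1.1)

The brown triangle was at (14.1, 16.5) in frame 1 and (18.8, 15.4) in frame 2.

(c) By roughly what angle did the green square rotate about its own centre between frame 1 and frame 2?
26° counter-clockwise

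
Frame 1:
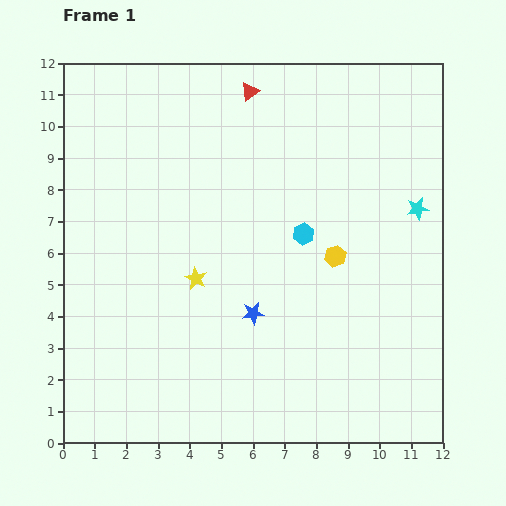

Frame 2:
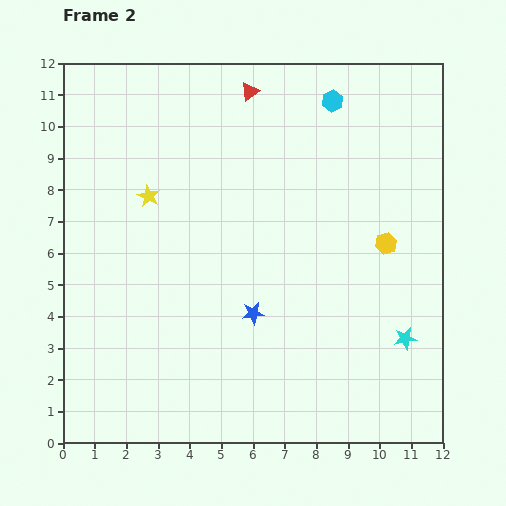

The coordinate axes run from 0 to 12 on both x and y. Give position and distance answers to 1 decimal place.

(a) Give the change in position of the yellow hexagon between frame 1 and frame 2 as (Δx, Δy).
(1.6, 0.4)

The yellow hexagon was at (8.6, 5.9) in frame 1 and (10.2, 6.3) in frame 2.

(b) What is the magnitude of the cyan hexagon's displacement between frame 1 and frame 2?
4.3

The cyan hexagon moved from (7.6, 6.6) to (8.5, 10.8), a distance of √(0.9² + 4.2²) ≈ 4.3.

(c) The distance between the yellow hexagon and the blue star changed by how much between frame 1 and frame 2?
+1.5

Distance in frame 1: 3.2. Distance in frame 2: 4.7.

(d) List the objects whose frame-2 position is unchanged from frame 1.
the red triangle, the blue star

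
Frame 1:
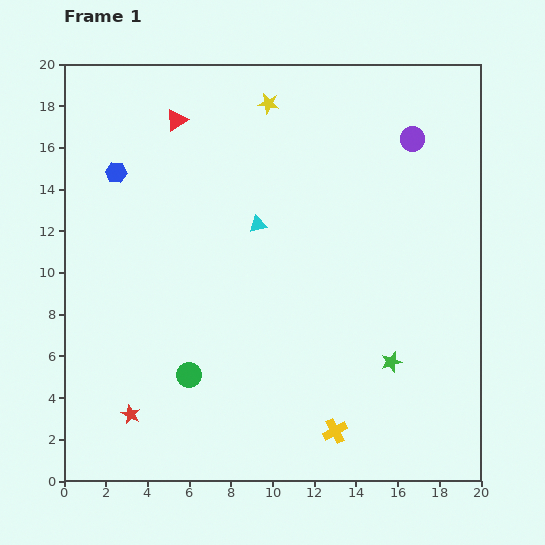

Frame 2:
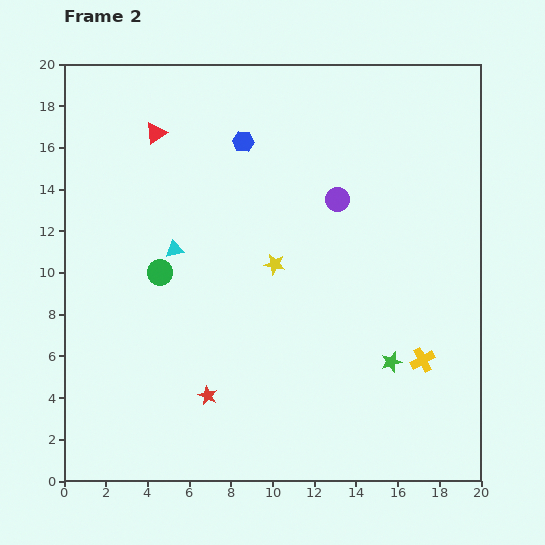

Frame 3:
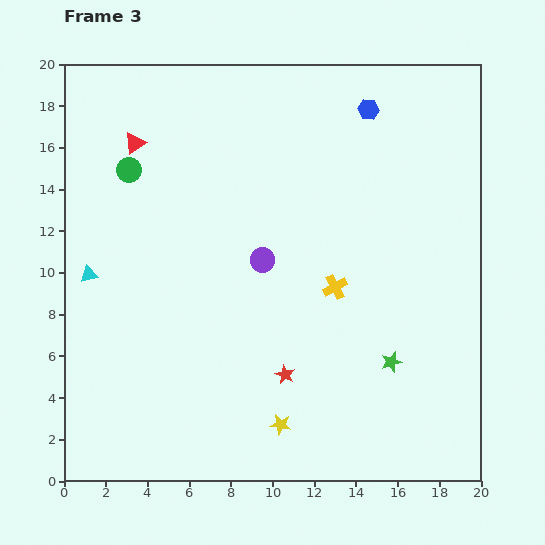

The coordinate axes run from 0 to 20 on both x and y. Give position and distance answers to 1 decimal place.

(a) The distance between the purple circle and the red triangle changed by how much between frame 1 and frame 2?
-2.0

Distance in frame 1: 11.3. Distance in frame 2: 9.3.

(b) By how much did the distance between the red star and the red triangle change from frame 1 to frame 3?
-1.1

Distance in frame 1: 14.3. Distance in frame 3: 13.2.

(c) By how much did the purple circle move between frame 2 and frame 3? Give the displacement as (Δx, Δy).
(-3.6, -2.9)

The purple circle was at (13.1, 13.5) in frame 2 and (9.5, 10.6) in frame 3.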